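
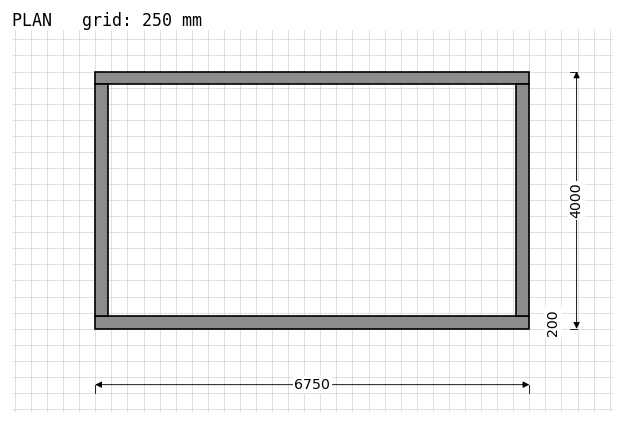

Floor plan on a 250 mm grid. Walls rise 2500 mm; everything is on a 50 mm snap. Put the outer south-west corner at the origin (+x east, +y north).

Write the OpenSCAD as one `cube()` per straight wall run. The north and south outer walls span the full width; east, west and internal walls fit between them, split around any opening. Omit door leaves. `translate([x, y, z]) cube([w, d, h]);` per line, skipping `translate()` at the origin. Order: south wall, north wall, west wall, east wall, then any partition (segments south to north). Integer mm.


cube([6750, 200, 2500]);
translate([0, 3800, 0]) cube([6750, 200, 2500]);
translate([0, 200, 0]) cube([200, 3600, 2500]);
translate([6550, 200, 0]) cube([200, 3600, 2500]);


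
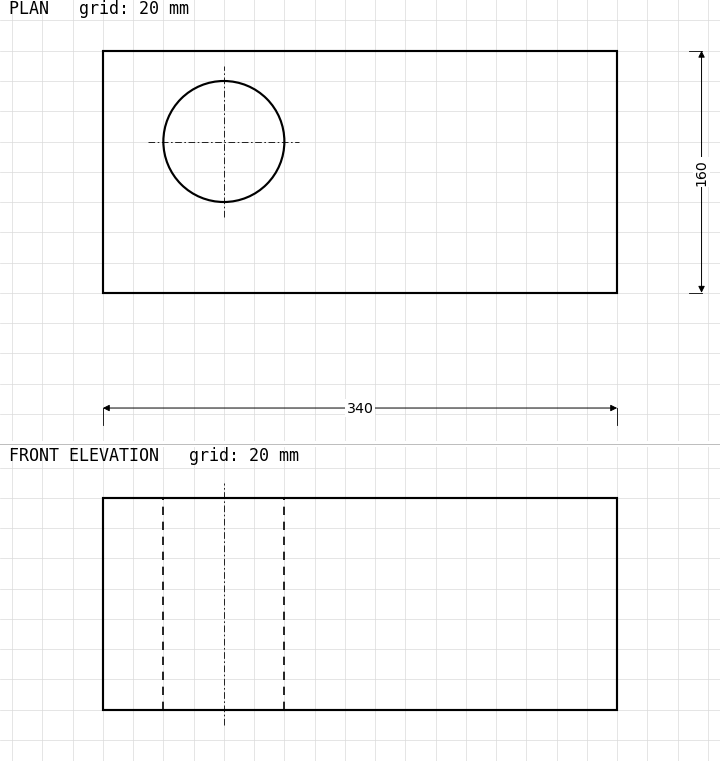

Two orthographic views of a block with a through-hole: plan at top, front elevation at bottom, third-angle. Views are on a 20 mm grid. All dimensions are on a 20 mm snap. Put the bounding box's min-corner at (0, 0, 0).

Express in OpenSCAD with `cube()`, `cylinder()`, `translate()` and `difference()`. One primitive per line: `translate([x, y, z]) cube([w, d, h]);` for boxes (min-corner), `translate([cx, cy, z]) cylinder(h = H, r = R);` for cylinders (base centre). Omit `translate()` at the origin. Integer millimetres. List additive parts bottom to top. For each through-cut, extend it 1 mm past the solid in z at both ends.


difference() {
  cube([340, 160, 140]);
  translate([80, 100, -1]) cylinder(h = 142, r = 40);
}


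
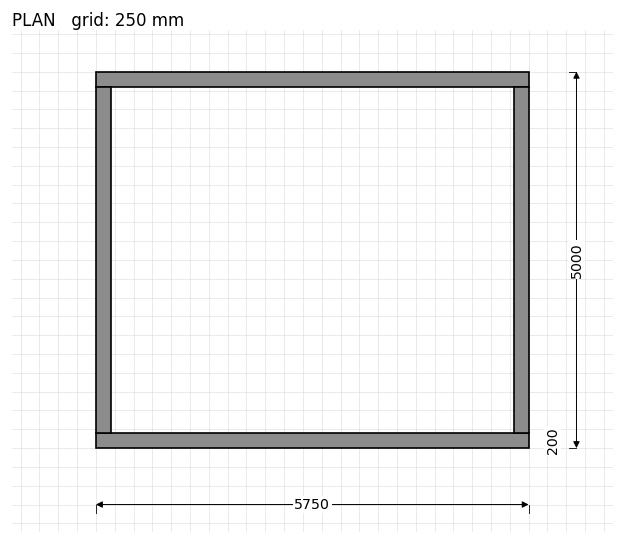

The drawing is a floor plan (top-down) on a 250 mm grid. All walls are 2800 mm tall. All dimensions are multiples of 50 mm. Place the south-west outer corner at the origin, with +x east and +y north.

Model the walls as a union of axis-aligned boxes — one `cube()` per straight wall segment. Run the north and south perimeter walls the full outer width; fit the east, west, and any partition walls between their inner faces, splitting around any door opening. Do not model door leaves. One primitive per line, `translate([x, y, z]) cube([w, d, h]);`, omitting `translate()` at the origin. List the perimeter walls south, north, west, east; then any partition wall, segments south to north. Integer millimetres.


cube([5750, 200, 2800]);
translate([0, 4800, 0]) cube([5750, 200, 2800]);
translate([0, 200, 0]) cube([200, 4600, 2800]);
translate([5550, 200, 0]) cube([200, 4600, 2800]);


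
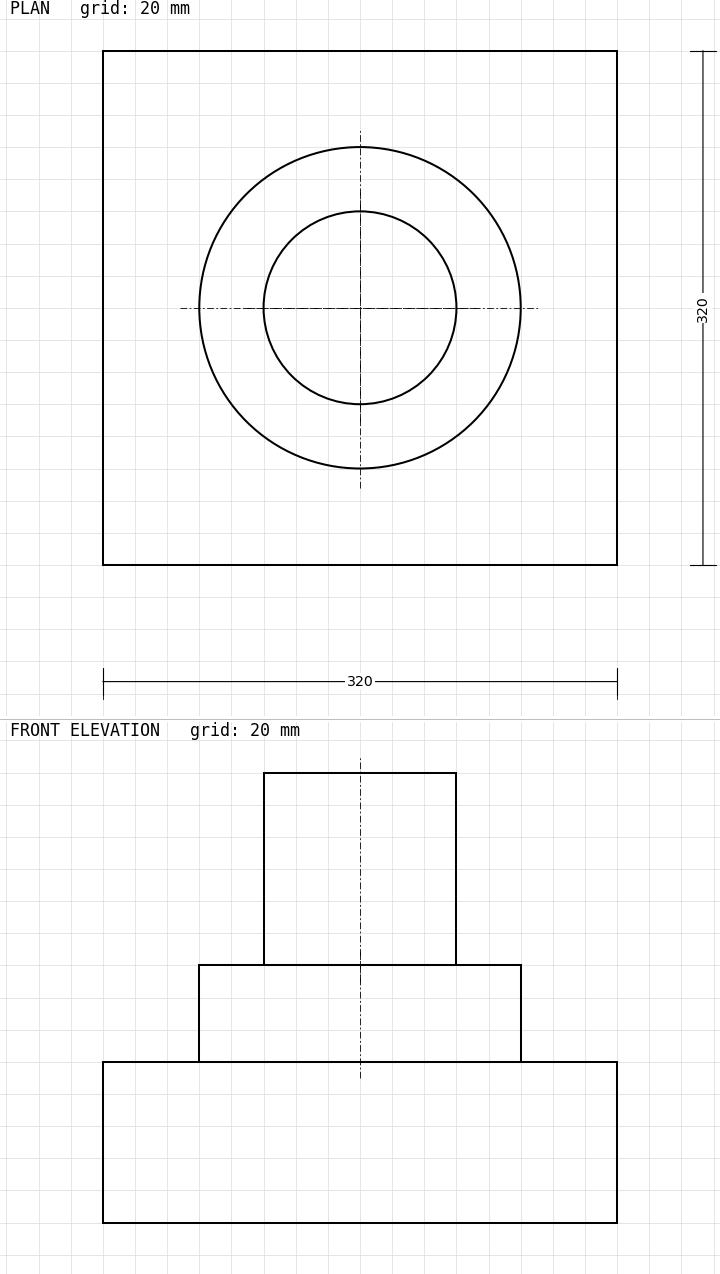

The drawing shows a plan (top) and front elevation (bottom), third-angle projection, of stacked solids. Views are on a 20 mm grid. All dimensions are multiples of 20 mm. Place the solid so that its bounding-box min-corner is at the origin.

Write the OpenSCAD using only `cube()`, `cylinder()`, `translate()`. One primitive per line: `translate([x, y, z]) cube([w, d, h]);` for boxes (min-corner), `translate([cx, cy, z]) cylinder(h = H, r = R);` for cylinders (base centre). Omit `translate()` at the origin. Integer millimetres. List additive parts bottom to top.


cube([320, 320, 100]);
translate([160, 160, 100]) cylinder(h = 60, r = 100);
translate([160, 160, 160]) cylinder(h = 120, r = 60);


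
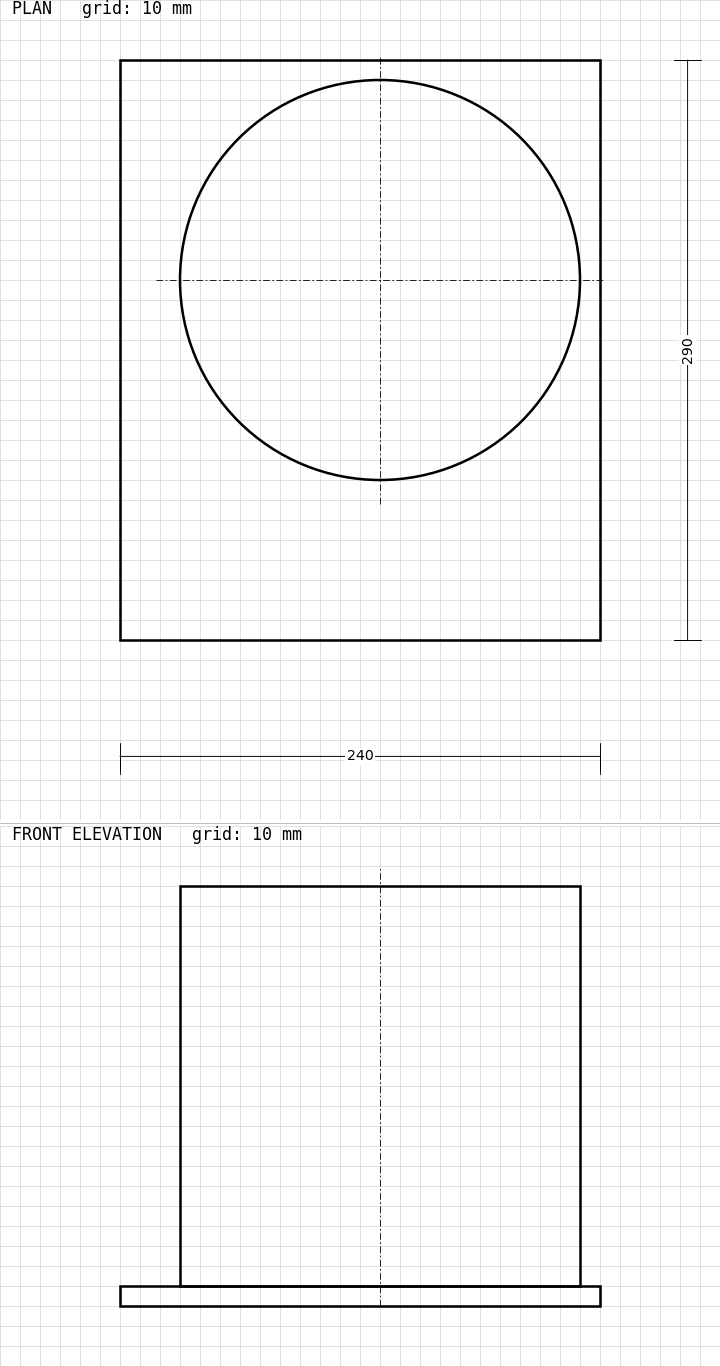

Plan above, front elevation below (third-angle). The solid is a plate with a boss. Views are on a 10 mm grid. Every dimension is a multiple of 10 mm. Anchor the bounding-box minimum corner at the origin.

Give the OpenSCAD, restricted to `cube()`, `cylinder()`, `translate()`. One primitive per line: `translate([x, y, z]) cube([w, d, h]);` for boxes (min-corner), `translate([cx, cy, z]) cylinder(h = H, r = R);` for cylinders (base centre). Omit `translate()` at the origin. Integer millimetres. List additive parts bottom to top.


cube([240, 290, 10]);
translate([130, 180, 10]) cylinder(h = 200, r = 100);


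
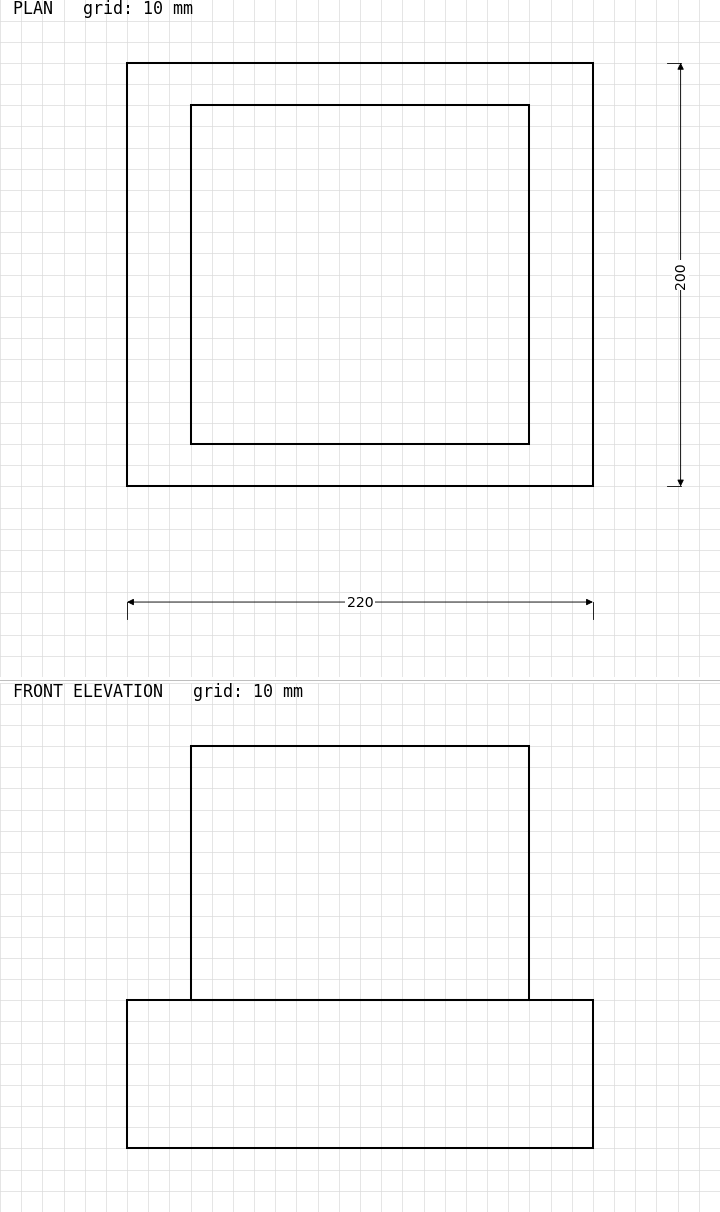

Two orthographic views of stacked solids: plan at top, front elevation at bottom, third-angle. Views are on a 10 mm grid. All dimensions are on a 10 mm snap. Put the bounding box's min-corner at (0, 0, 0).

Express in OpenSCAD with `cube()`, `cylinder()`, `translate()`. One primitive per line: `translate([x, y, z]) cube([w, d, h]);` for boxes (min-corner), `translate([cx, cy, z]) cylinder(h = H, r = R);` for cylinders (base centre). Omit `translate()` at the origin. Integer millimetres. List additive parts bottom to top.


cube([220, 200, 70]);
translate([30, 20, 70]) cube([160, 160, 120]);


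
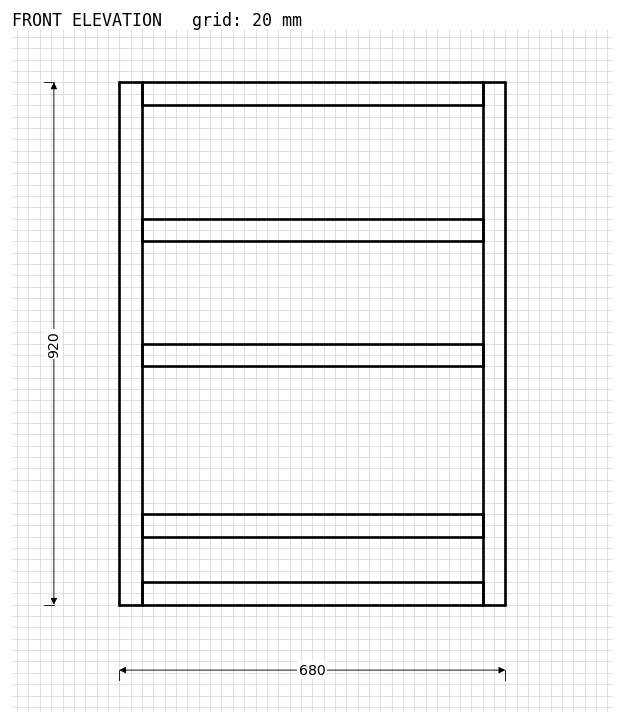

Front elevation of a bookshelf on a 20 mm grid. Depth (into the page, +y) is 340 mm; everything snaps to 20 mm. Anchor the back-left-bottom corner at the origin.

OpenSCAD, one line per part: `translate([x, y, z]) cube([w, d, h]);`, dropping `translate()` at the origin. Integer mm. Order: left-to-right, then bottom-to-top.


cube([40, 340, 920]);
translate([40, 0, 0]) cube([600, 340, 40]);
translate([40, 0, 120]) cube([600, 340, 40]);
translate([40, 0, 420]) cube([600, 340, 40]);
translate([40, 0, 640]) cube([600, 340, 40]);
translate([40, 0, 880]) cube([600, 340, 40]);
translate([640, 0, 0]) cube([40, 340, 920]);


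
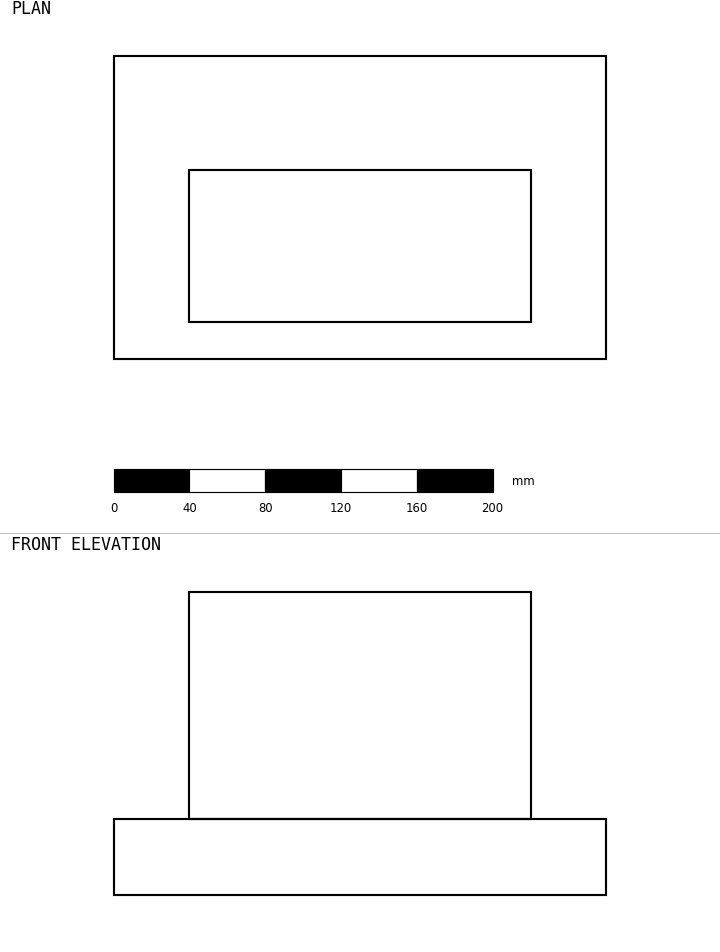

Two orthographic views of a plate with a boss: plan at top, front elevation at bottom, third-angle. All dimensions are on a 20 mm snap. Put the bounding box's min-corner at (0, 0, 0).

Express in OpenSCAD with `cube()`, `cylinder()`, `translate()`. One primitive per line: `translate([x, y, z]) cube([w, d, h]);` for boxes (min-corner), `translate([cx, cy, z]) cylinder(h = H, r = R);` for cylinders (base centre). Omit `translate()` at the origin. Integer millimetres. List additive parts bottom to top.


cube([260, 160, 40]);
translate([40, 20, 40]) cube([180, 80, 120]);


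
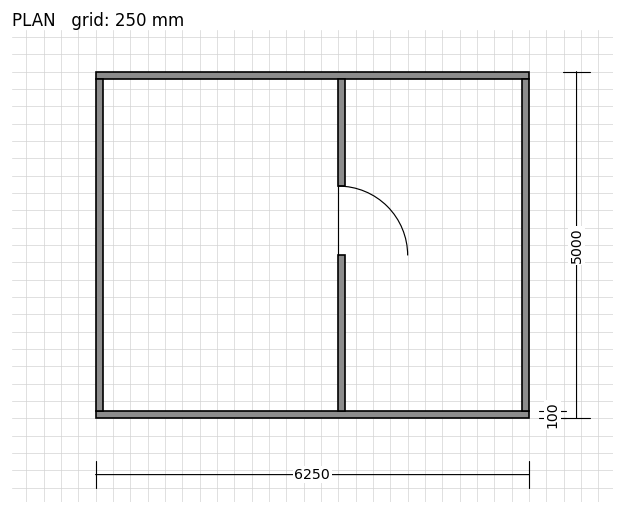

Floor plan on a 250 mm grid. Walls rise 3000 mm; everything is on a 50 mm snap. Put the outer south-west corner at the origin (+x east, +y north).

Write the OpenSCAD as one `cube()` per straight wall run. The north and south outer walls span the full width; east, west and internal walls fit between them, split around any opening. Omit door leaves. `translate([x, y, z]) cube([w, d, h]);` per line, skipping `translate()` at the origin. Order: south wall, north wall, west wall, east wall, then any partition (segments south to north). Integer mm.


cube([6250, 100, 3000]);
translate([0, 4900, 0]) cube([6250, 100, 3000]);
translate([0, 100, 0]) cube([100, 4800, 3000]);
translate([6150, 100, 0]) cube([100, 4800, 3000]);
translate([3500, 100, 0]) cube([100, 2250, 3000]);
translate([3500, 3350, 0]) cube([100, 1550, 3000]);


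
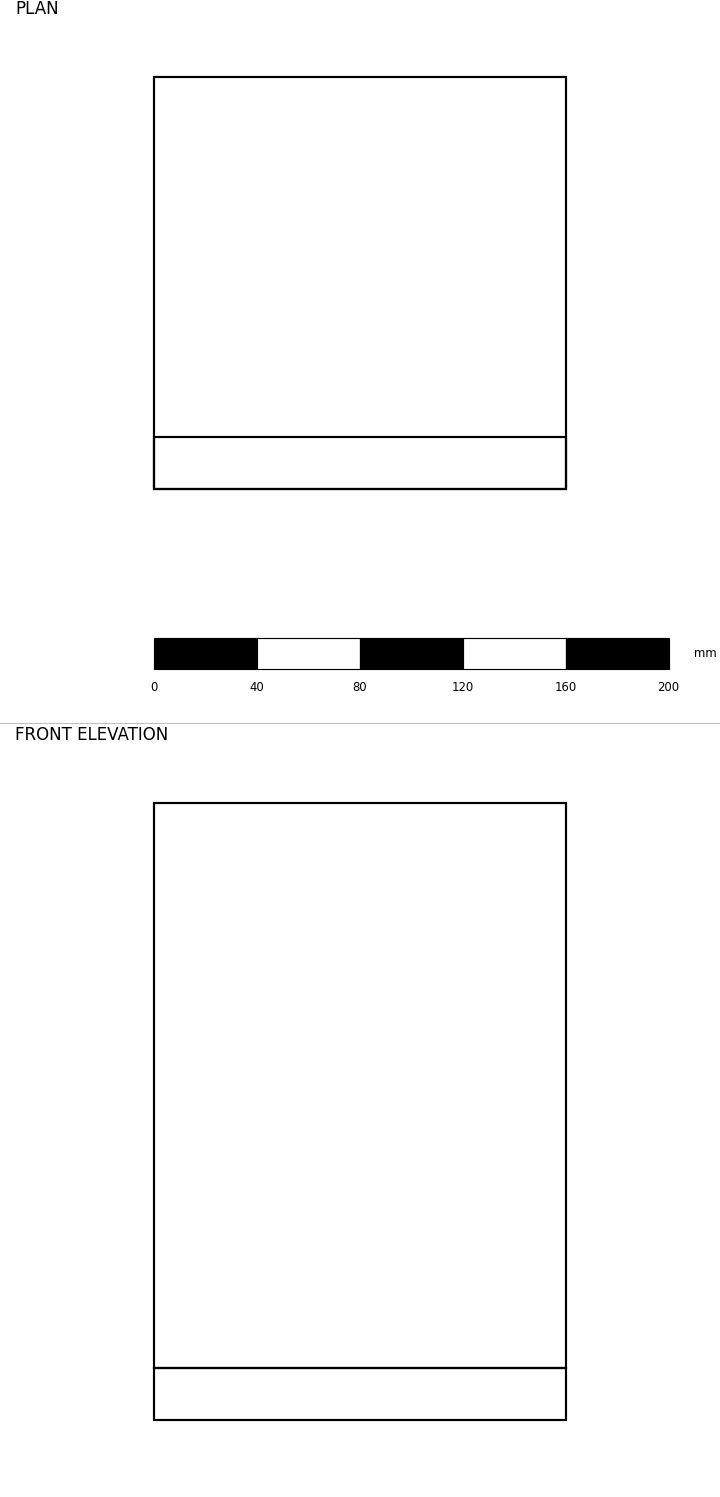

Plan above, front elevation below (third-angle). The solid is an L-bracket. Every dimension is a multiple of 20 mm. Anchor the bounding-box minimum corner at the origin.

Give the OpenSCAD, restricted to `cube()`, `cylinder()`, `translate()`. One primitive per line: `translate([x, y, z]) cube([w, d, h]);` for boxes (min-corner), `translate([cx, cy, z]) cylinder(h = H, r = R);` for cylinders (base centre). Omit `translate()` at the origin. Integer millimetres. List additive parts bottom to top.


cube([160, 160, 20]);
translate([0, 0, 20]) cube([160, 20, 220]);


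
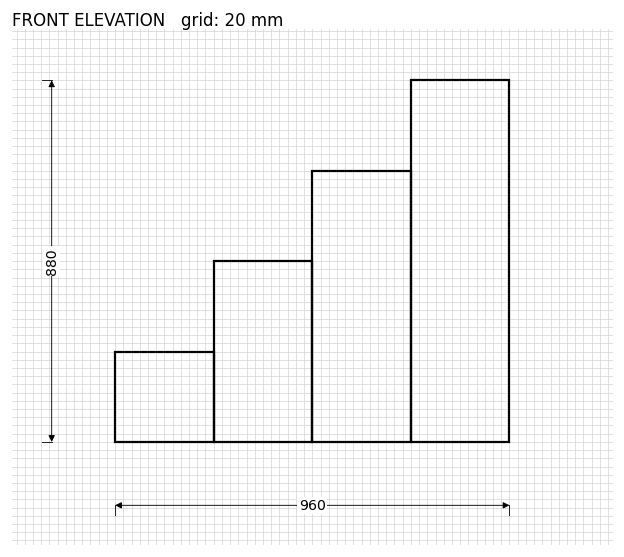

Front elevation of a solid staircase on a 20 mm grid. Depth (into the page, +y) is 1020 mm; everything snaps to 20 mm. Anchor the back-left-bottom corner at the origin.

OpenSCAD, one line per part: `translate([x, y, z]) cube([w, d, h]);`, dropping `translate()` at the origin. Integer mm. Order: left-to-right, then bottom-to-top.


cube([240, 1020, 220]);
translate([240, 0, 0]) cube([240, 1020, 440]);
translate([480, 0, 0]) cube([240, 1020, 660]);
translate([720, 0, 0]) cube([240, 1020, 880]);


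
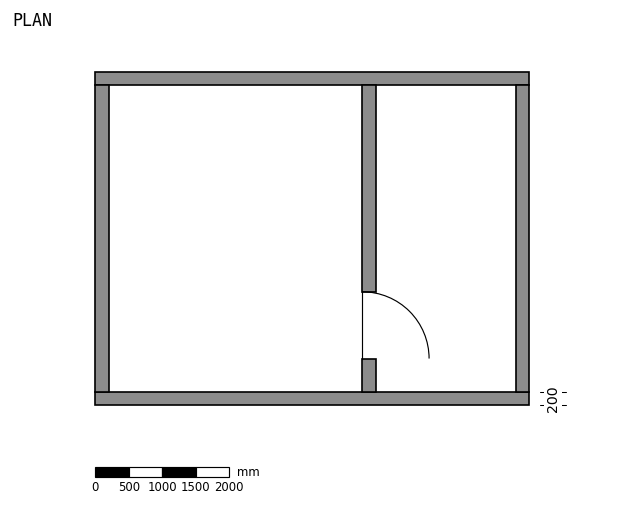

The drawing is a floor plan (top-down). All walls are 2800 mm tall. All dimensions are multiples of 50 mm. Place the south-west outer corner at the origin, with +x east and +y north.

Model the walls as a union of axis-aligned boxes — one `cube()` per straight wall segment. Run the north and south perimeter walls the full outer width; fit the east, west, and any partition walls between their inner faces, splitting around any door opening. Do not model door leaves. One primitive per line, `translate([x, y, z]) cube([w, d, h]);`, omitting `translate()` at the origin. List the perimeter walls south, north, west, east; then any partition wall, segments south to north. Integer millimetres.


cube([6500, 200, 2800]);
translate([0, 4800, 0]) cube([6500, 200, 2800]);
translate([0, 200, 0]) cube([200, 4600, 2800]);
translate([6300, 200, 0]) cube([200, 4600, 2800]);
translate([4000, 200, 0]) cube([200, 500, 2800]);
translate([4000, 1700, 0]) cube([200, 3100, 2800]);


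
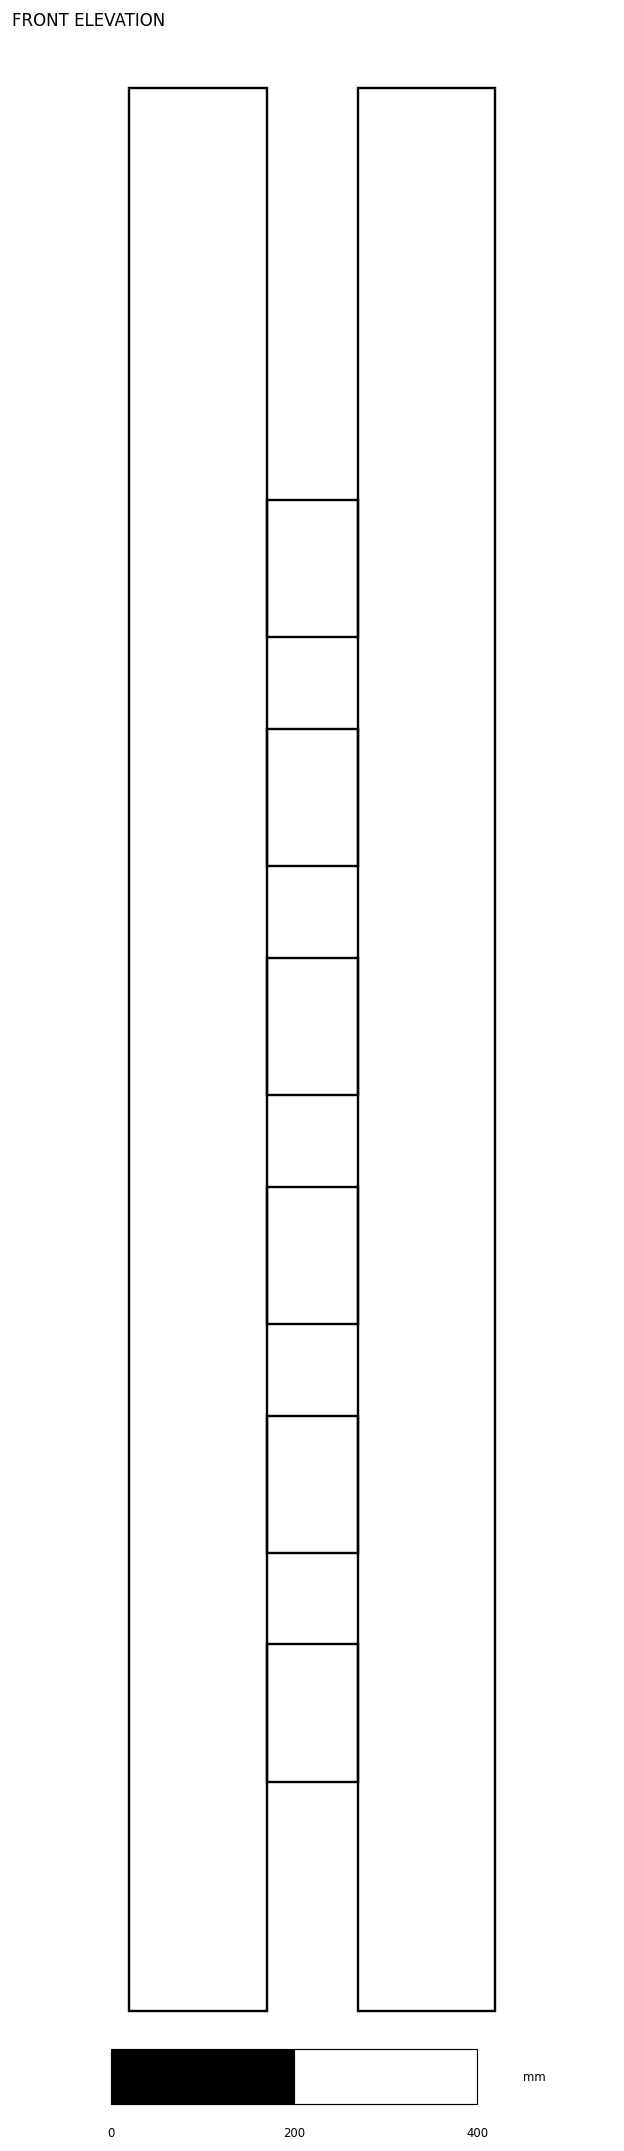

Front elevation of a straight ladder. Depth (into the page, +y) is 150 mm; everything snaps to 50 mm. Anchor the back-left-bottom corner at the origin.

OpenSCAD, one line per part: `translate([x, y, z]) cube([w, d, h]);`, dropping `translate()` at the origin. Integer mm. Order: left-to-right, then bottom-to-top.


cube([150, 150, 2100]);
translate([150, 0, 250]) cube([100, 150, 150]);
translate([150, 0, 500]) cube([100, 150, 150]);
translate([150, 0, 750]) cube([100, 150, 150]);
translate([150, 0, 1000]) cube([100, 150, 150]);
translate([150, 0, 1250]) cube([100, 150, 150]);
translate([150, 0, 1500]) cube([100, 150, 150]);
translate([250, 0, 0]) cube([150, 150, 2100]);


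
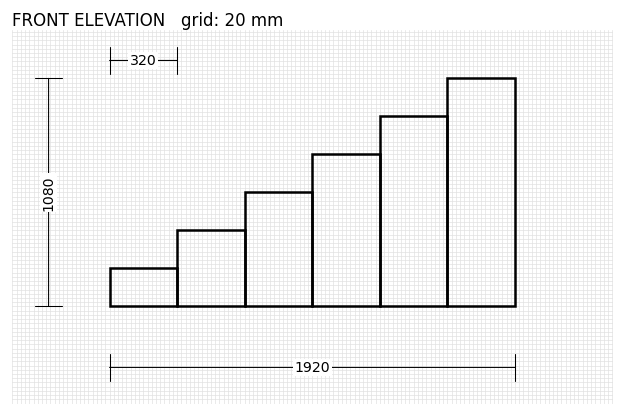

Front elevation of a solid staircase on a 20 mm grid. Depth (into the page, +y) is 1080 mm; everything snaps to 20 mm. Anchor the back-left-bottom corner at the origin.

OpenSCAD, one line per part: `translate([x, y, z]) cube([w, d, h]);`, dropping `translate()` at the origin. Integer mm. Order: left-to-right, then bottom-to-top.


cube([320, 1080, 180]);
translate([320, 0, 0]) cube([320, 1080, 360]);
translate([640, 0, 0]) cube([320, 1080, 540]);
translate([960, 0, 0]) cube([320, 1080, 720]);
translate([1280, 0, 0]) cube([320, 1080, 900]);
translate([1600, 0, 0]) cube([320, 1080, 1080]);


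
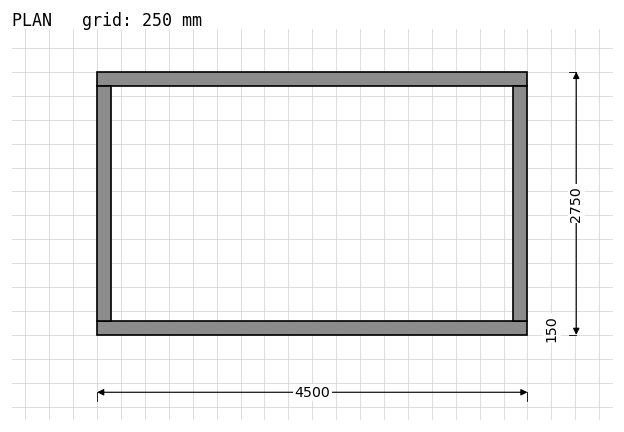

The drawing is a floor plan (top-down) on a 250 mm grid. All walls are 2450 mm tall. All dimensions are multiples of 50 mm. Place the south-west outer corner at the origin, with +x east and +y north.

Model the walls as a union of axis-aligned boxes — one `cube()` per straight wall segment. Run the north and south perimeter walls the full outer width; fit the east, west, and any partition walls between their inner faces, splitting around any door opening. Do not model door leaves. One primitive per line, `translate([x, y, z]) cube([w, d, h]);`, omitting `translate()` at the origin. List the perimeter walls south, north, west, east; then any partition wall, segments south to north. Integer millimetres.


cube([4500, 150, 2450]);
translate([0, 2600, 0]) cube([4500, 150, 2450]);
translate([0, 150, 0]) cube([150, 2450, 2450]);
translate([4350, 150, 0]) cube([150, 2450, 2450]);


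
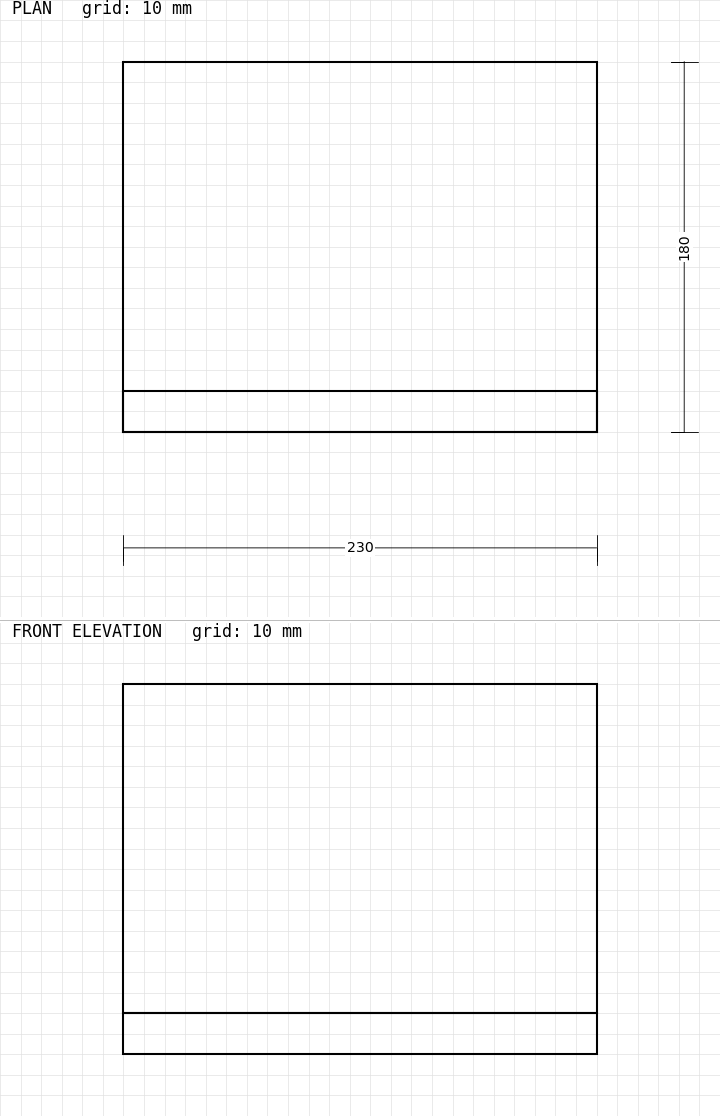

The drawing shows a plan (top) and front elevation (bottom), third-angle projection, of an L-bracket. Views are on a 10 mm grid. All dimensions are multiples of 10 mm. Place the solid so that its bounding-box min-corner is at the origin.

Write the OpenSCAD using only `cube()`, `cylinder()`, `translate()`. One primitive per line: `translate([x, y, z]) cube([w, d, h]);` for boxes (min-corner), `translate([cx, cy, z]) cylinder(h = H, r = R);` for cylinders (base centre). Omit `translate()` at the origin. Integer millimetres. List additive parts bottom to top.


cube([230, 180, 20]);
translate([0, 0, 20]) cube([230, 20, 160]);


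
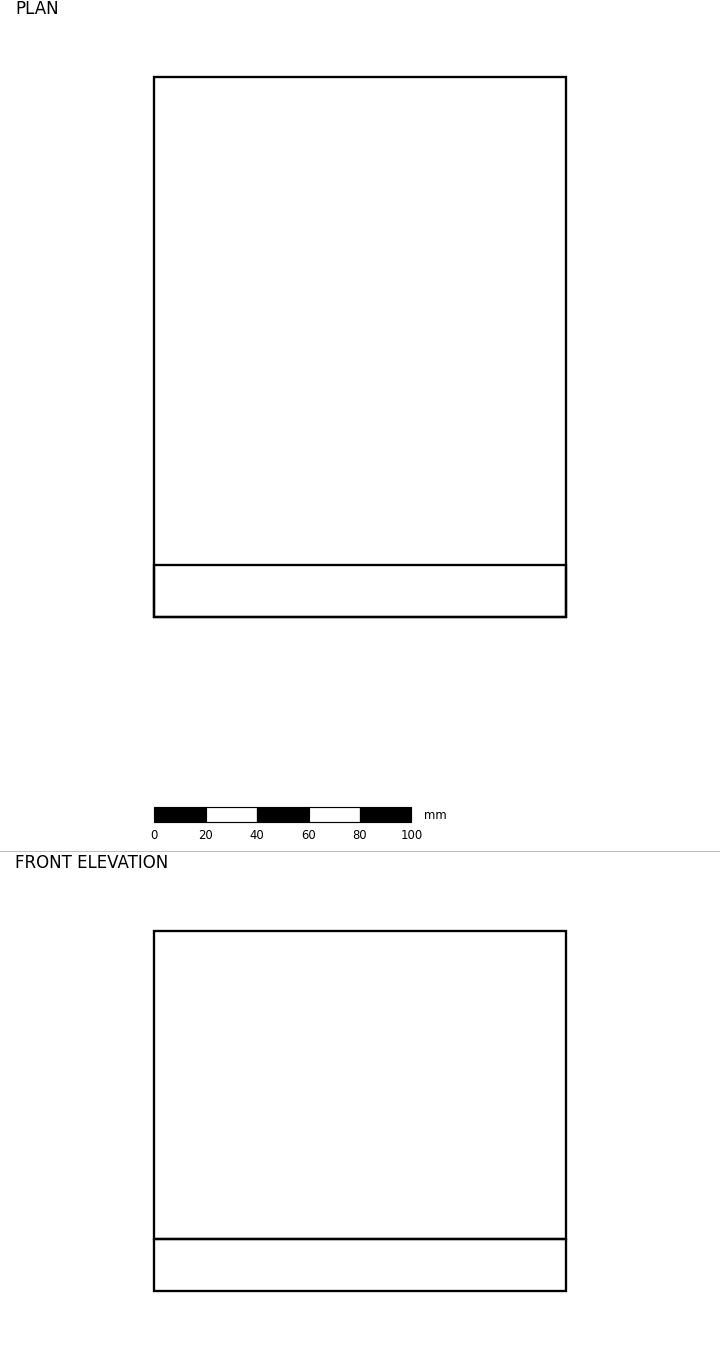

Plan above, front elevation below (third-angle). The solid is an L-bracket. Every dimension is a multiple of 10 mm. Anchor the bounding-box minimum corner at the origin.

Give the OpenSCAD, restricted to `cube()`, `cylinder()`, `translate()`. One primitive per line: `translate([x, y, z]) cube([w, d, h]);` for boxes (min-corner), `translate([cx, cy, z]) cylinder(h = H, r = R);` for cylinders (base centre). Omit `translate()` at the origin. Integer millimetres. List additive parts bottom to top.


cube([160, 210, 20]);
translate([0, 0, 20]) cube([160, 20, 120]);


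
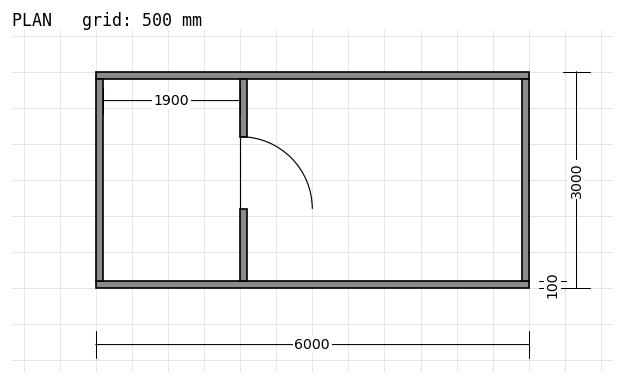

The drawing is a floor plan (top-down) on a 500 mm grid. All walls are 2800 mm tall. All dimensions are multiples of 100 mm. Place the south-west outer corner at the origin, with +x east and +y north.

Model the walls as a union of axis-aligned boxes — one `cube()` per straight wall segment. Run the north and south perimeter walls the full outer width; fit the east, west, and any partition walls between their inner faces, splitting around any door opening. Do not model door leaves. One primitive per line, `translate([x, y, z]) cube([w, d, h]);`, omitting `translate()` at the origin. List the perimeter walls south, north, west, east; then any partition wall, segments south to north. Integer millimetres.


cube([6000, 100, 2800]);
translate([0, 2900, 0]) cube([6000, 100, 2800]);
translate([0, 100, 0]) cube([100, 2800, 2800]);
translate([5900, 100, 0]) cube([100, 2800, 2800]);
translate([2000, 100, 0]) cube([100, 1000, 2800]);
translate([2000, 2100, 0]) cube([100, 800, 2800]);


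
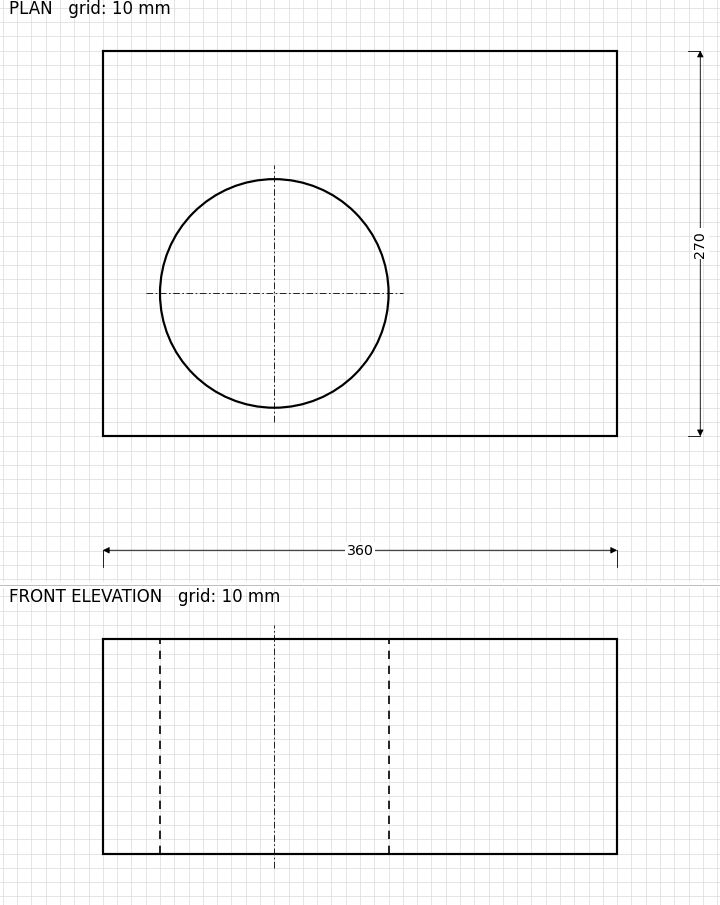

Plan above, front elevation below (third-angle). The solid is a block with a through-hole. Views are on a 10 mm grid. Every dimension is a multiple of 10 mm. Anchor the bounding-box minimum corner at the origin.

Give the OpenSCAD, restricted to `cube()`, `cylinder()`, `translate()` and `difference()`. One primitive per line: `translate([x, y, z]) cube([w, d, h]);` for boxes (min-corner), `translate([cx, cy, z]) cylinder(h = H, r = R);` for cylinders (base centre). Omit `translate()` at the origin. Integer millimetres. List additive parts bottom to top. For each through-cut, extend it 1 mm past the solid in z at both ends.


difference() {
  cube([360, 270, 150]);
  translate([120, 100, -1]) cylinder(h = 152, r = 80);
}


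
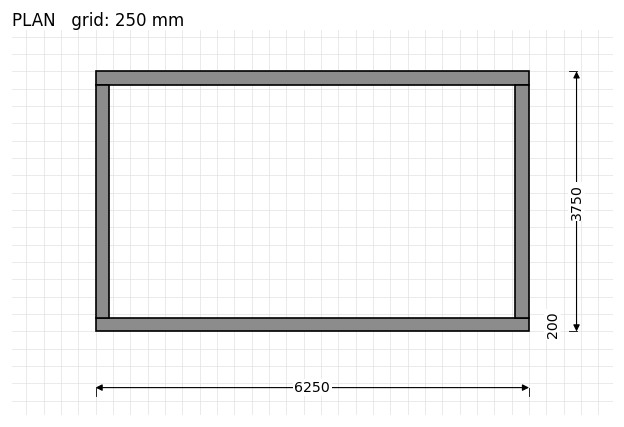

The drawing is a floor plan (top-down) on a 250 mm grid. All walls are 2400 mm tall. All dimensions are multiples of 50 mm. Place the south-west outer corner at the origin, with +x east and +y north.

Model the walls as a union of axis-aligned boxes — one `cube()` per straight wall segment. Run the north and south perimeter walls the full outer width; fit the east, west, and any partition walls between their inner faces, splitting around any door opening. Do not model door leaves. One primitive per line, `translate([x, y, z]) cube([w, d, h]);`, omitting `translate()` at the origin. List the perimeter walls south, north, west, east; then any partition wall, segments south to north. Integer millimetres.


cube([6250, 200, 2400]);
translate([0, 3550, 0]) cube([6250, 200, 2400]);
translate([0, 200, 0]) cube([200, 3350, 2400]);
translate([6050, 200, 0]) cube([200, 3350, 2400]);


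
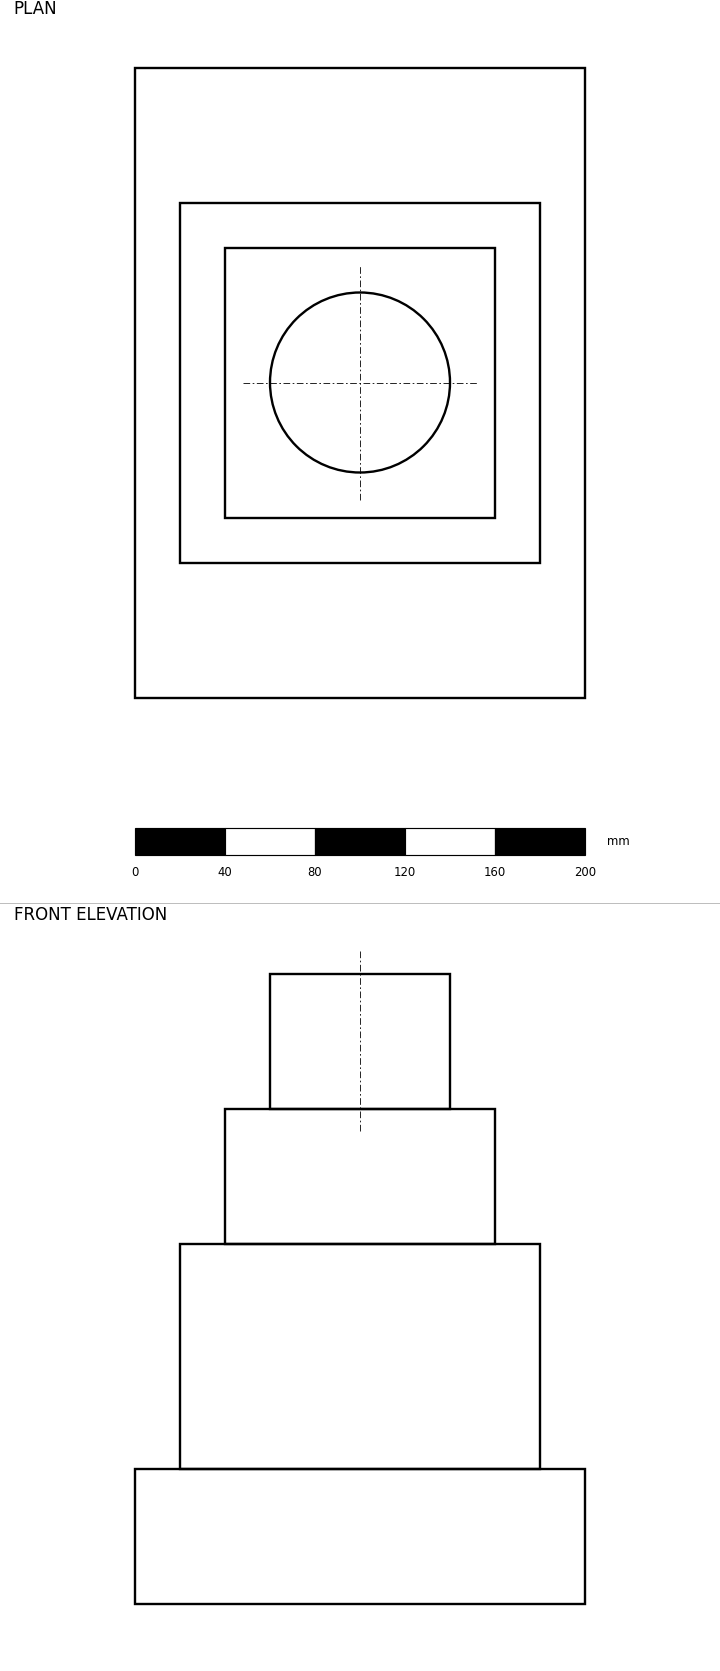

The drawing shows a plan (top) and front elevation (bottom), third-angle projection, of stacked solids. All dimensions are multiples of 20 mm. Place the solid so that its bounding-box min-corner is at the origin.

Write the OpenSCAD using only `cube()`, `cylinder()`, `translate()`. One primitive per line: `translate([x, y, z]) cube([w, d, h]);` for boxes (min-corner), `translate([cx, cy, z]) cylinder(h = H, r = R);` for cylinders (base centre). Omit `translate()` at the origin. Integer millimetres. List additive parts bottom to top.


cube([200, 280, 60]);
translate([20, 60, 60]) cube([160, 160, 100]);
translate([40, 80, 160]) cube([120, 120, 60]);
translate([100, 140, 220]) cylinder(h = 60, r = 40);


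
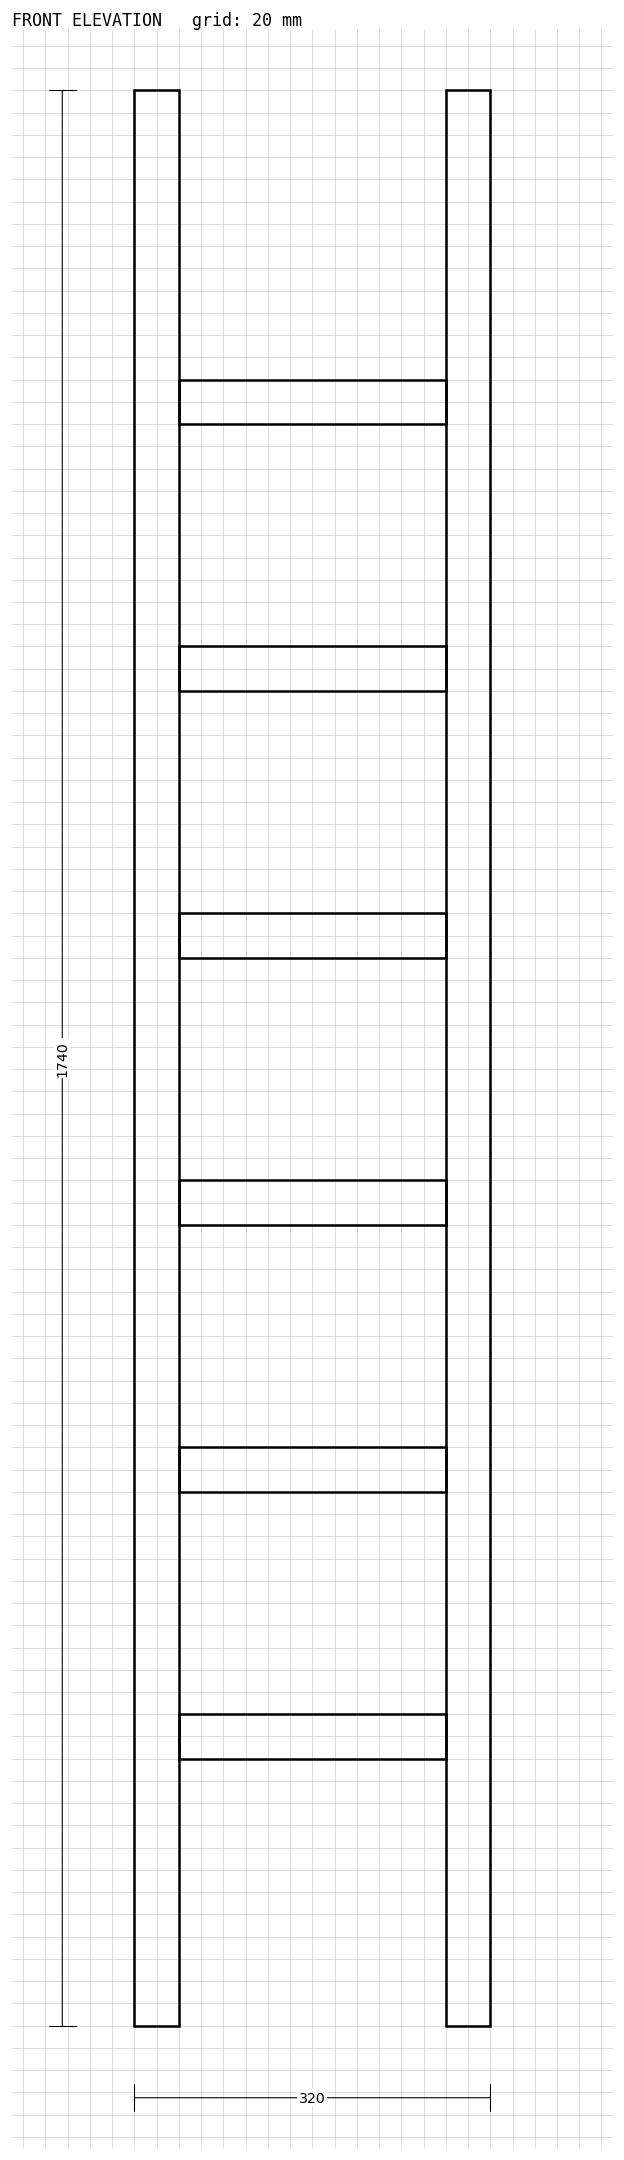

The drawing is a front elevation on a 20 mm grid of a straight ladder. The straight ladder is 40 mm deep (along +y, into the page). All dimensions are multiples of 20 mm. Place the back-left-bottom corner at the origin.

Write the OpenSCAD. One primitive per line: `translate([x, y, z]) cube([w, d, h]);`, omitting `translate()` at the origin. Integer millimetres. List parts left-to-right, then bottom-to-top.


cube([40, 40, 1740]);
translate([40, 0, 240]) cube([240, 40, 40]);
translate([40, 0, 480]) cube([240, 40, 40]);
translate([40, 0, 720]) cube([240, 40, 40]);
translate([40, 0, 960]) cube([240, 40, 40]);
translate([40, 0, 1200]) cube([240, 40, 40]);
translate([40, 0, 1440]) cube([240, 40, 40]);
translate([280, 0, 0]) cube([40, 40, 1740]);


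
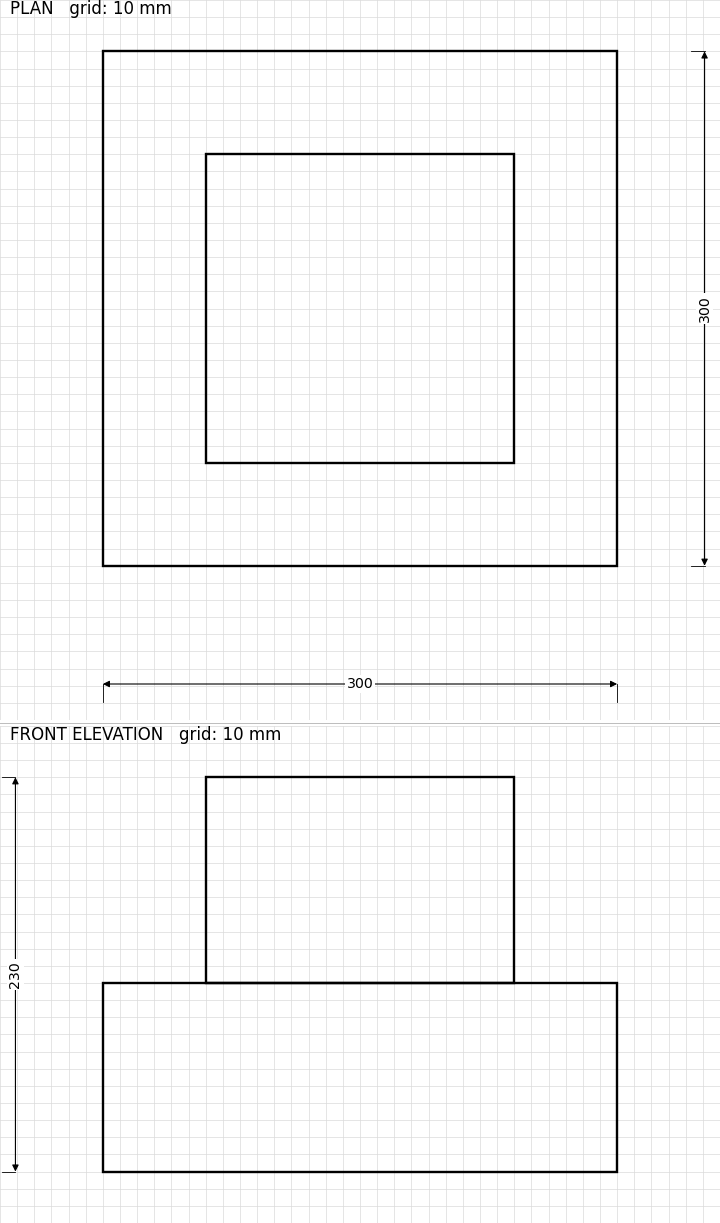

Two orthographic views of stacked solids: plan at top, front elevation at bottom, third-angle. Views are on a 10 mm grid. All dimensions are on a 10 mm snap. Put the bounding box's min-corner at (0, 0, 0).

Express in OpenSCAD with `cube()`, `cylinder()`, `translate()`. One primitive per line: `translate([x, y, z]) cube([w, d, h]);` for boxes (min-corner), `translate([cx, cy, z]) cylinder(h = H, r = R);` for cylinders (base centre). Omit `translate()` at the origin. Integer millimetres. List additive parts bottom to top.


cube([300, 300, 110]);
translate([60, 60, 110]) cube([180, 180, 120]);


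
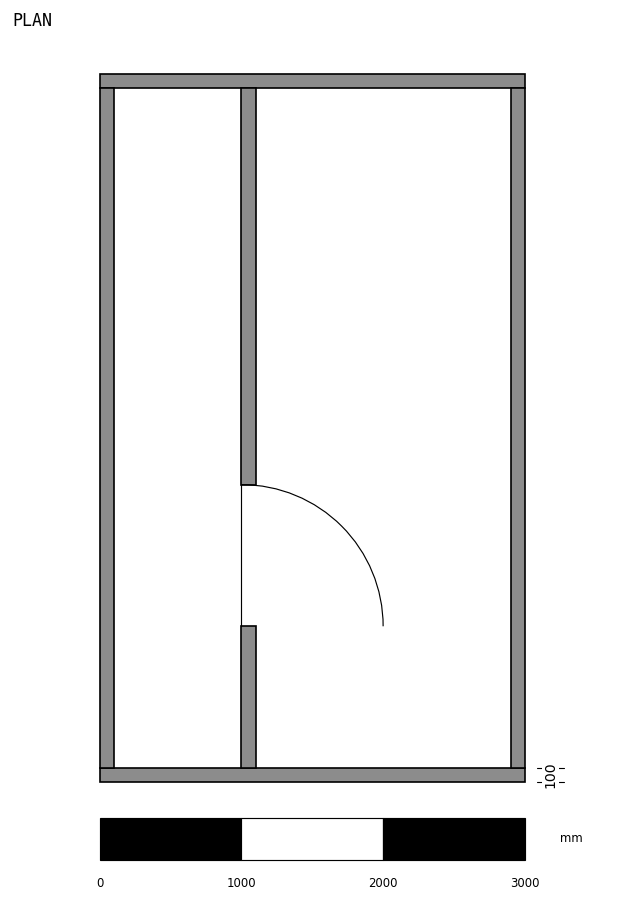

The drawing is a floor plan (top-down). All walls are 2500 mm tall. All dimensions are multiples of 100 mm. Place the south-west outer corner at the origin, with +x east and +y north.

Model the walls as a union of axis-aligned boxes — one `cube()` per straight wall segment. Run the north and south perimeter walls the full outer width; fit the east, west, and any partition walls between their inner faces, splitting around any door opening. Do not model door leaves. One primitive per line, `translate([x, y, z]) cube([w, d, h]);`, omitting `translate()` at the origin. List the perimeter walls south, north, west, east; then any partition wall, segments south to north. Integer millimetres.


cube([3000, 100, 2500]);
translate([0, 4900, 0]) cube([3000, 100, 2500]);
translate([0, 100, 0]) cube([100, 4800, 2500]);
translate([2900, 100, 0]) cube([100, 4800, 2500]);
translate([1000, 100, 0]) cube([100, 1000, 2500]);
translate([1000, 2100, 0]) cube([100, 2800, 2500]);


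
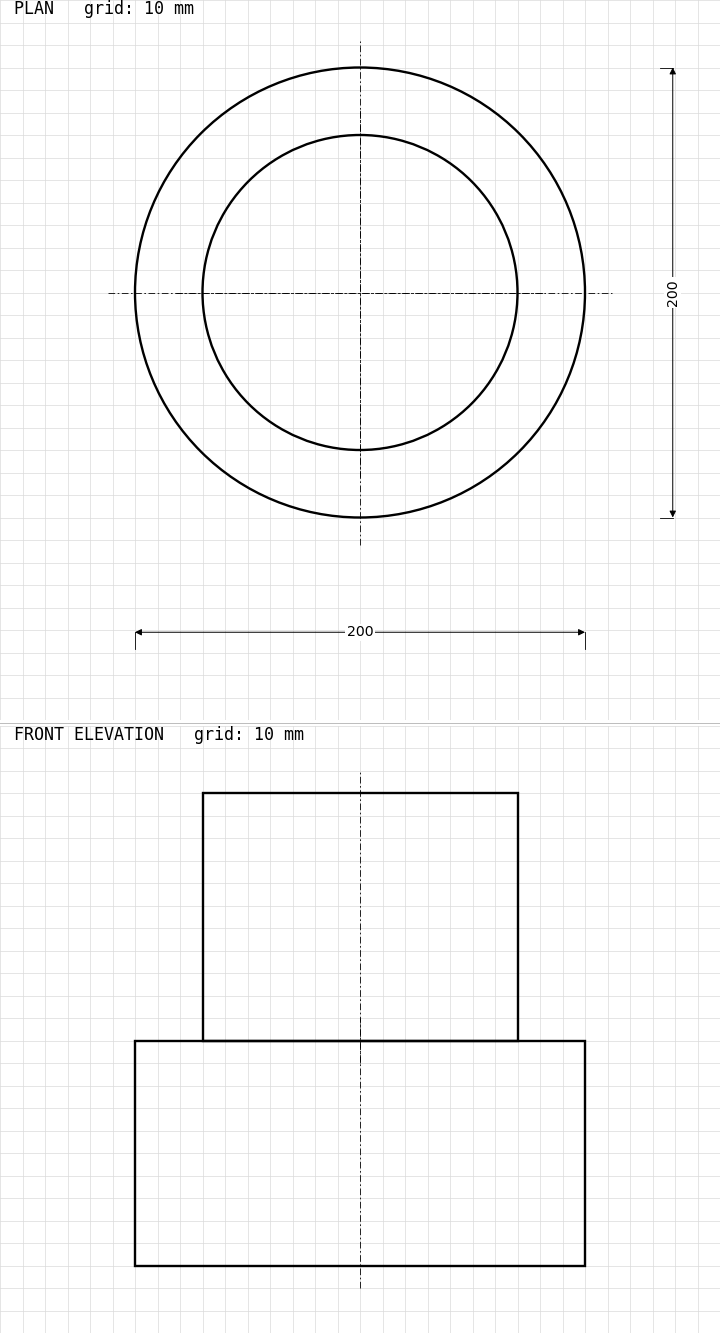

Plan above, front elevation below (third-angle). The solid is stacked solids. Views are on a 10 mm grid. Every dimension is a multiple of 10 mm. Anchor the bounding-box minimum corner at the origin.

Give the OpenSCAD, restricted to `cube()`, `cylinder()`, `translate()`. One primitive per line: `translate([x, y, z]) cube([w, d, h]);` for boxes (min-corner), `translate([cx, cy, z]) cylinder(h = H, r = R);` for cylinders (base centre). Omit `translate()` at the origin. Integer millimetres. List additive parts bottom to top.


translate([100, 100, 0]) cylinder(h = 100, r = 100);
translate([100, 100, 100]) cylinder(h = 110, r = 70);


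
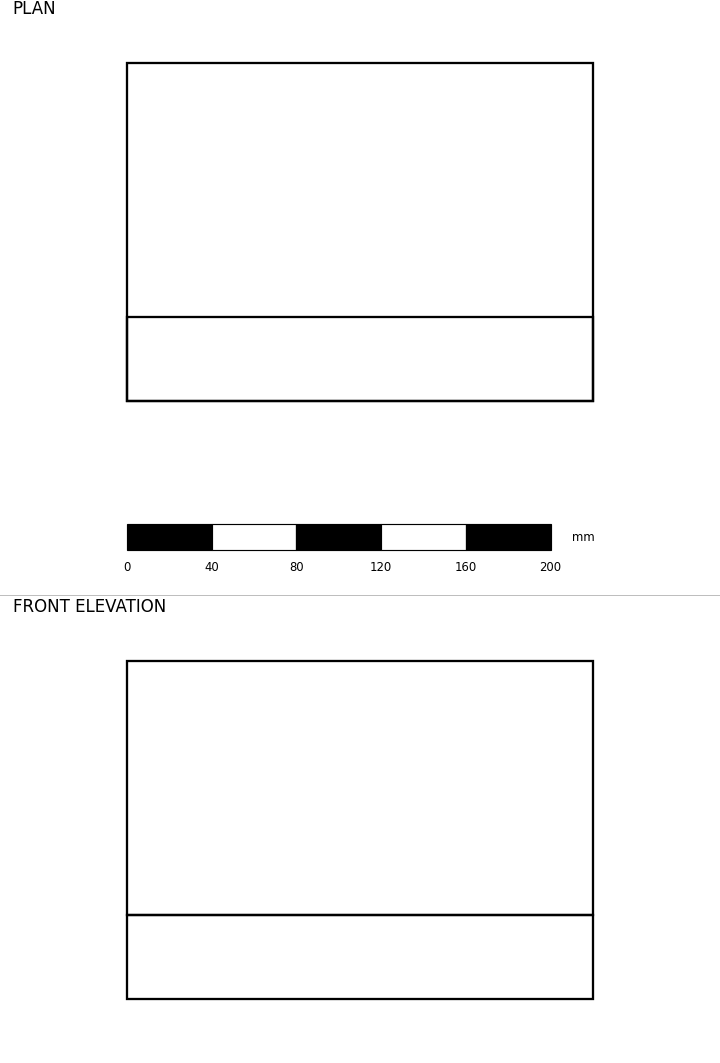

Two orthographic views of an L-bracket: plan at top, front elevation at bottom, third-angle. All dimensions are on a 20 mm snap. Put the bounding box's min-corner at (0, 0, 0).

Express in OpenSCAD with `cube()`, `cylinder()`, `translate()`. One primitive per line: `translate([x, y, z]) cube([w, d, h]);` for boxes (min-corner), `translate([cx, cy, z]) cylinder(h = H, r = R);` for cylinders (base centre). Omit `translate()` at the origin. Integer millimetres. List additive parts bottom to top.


cube([220, 160, 40]);
translate([0, 0, 40]) cube([220, 40, 120]);


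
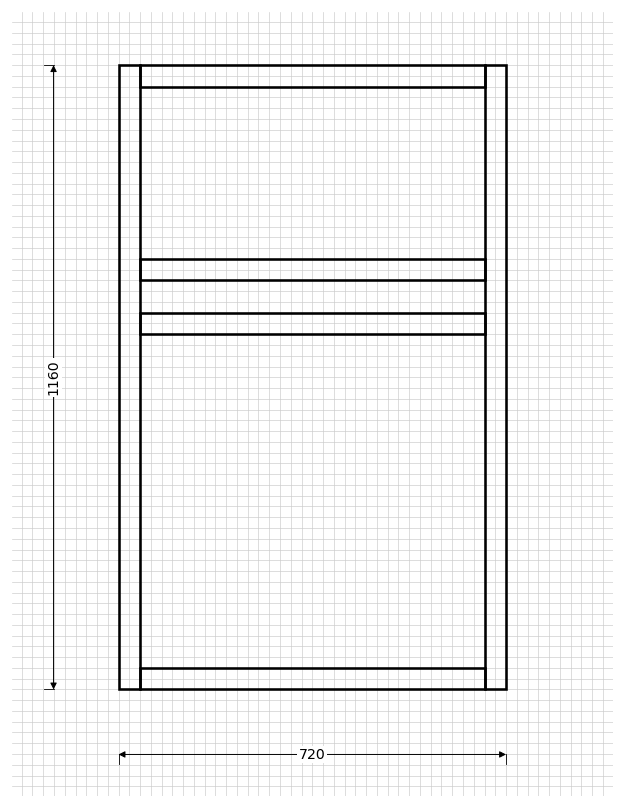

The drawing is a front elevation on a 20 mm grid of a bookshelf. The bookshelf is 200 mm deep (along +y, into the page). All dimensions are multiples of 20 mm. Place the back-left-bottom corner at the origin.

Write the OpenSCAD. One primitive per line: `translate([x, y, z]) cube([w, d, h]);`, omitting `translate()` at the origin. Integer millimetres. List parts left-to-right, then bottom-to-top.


cube([40, 200, 1160]);
translate([40, 0, 0]) cube([640, 200, 40]);
translate([40, 0, 660]) cube([640, 200, 40]);
translate([40, 0, 760]) cube([640, 200, 40]);
translate([40, 0, 1120]) cube([640, 200, 40]);
translate([680, 0, 0]) cube([40, 200, 1160]);


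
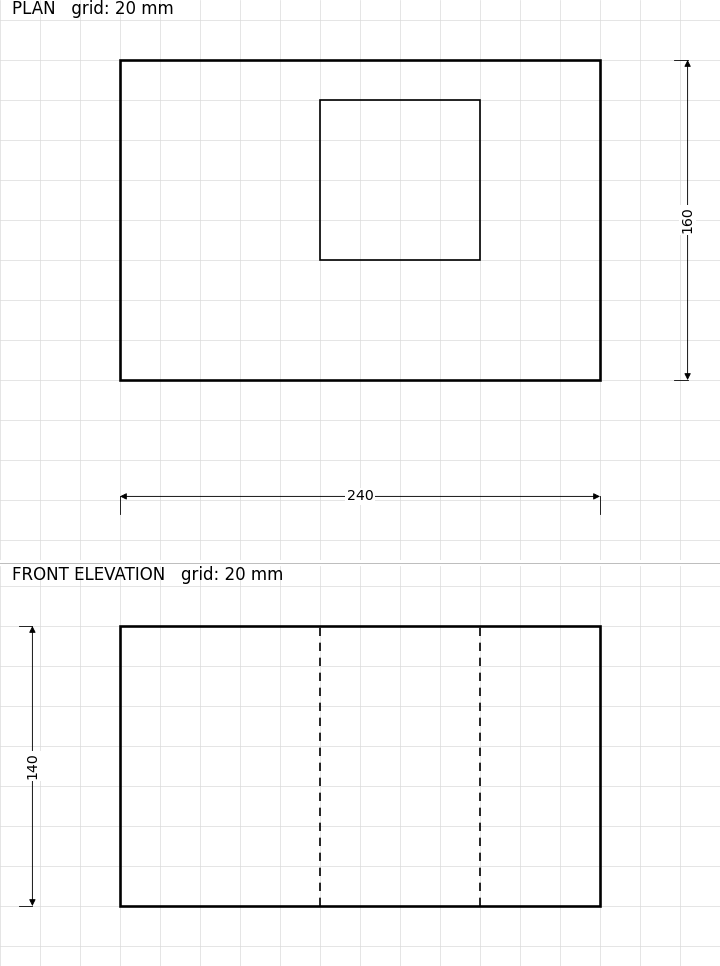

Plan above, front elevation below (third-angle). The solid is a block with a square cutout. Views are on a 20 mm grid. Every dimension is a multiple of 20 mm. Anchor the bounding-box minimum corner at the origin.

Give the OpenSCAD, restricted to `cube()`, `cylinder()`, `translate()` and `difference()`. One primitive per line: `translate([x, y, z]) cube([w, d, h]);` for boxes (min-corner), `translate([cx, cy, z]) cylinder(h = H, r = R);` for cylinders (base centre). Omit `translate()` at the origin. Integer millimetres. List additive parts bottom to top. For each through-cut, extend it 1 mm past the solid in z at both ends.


difference() {
  cube([240, 160, 140]);
  translate([100, 60, -1]) cube([80, 80, 142]);
}


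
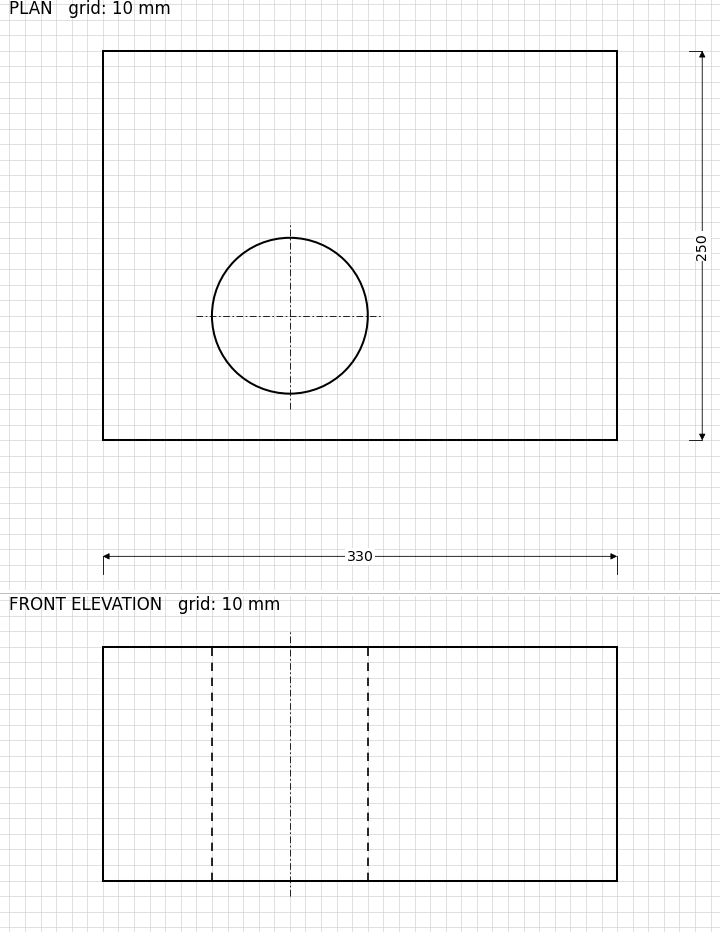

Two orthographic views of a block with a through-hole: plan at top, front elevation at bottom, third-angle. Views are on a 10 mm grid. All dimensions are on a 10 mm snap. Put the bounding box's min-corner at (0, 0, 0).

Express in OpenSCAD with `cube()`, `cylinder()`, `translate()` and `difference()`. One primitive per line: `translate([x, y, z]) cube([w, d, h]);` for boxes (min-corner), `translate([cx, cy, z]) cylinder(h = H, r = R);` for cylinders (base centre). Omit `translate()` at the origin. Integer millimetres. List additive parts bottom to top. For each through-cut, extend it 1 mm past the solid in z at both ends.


difference() {
  cube([330, 250, 150]);
  translate([120, 80, -1]) cylinder(h = 152, r = 50);
}


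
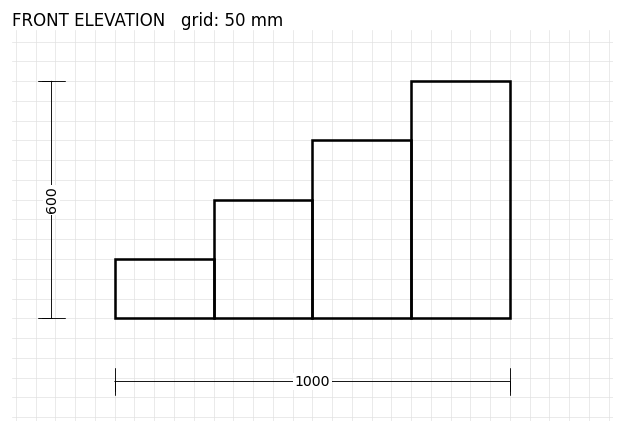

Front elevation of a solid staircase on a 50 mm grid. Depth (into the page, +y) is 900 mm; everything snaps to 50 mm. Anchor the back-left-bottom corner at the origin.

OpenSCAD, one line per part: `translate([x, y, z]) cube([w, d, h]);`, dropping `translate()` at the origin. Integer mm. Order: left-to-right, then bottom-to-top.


cube([250, 900, 150]);
translate([250, 0, 0]) cube([250, 900, 300]);
translate([500, 0, 0]) cube([250, 900, 450]);
translate([750, 0, 0]) cube([250, 900, 600]);


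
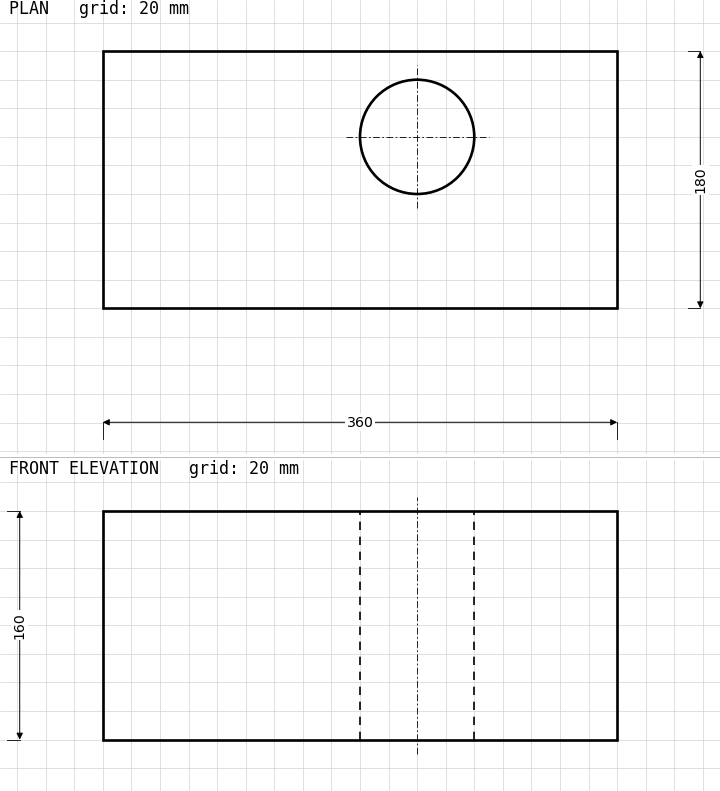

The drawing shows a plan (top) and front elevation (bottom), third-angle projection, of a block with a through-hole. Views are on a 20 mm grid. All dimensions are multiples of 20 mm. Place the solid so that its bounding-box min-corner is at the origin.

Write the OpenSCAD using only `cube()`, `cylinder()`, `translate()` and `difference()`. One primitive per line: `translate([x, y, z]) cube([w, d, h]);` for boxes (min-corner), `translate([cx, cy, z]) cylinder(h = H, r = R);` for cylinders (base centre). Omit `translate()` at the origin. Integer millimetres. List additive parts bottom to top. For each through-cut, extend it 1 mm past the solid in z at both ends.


difference() {
  cube([360, 180, 160]);
  translate([220, 120, -1]) cylinder(h = 162, r = 40);
}


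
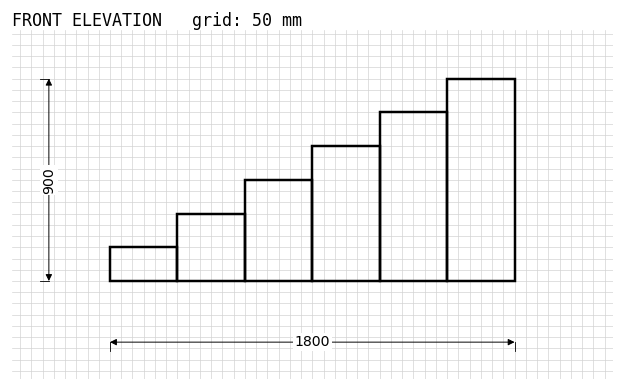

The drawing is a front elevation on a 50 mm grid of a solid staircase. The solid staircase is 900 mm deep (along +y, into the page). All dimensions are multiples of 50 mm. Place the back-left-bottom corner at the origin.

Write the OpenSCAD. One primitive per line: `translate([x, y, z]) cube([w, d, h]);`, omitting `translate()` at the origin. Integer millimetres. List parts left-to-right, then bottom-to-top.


cube([300, 900, 150]);
translate([300, 0, 0]) cube([300, 900, 300]);
translate([600, 0, 0]) cube([300, 900, 450]);
translate([900, 0, 0]) cube([300, 900, 600]);
translate([1200, 0, 0]) cube([300, 900, 750]);
translate([1500, 0, 0]) cube([300, 900, 900]);


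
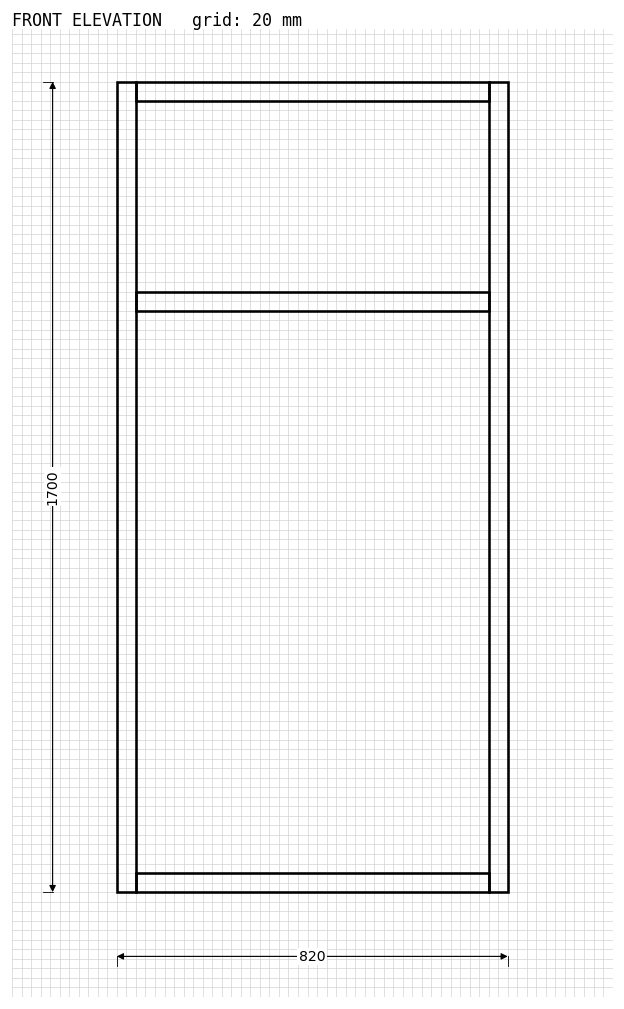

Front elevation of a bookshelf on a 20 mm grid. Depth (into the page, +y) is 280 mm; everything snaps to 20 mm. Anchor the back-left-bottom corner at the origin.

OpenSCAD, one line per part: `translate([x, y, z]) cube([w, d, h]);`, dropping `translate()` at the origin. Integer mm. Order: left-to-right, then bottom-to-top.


cube([40, 280, 1700]);
translate([40, 0, 0]) cube([740, 280, 40]);
translate([40, 0, 1220]) cube([740, 280, 40]);
translate([40, 0, 1660]) cube([740, 280, 40]);
translate([780, 0, 0]) cube([40, 280, 1700]);


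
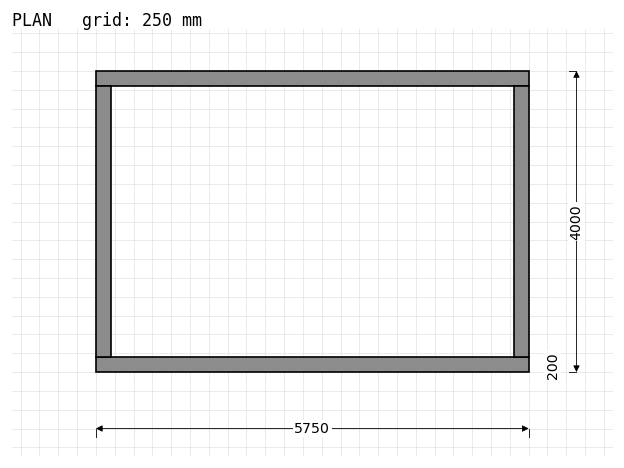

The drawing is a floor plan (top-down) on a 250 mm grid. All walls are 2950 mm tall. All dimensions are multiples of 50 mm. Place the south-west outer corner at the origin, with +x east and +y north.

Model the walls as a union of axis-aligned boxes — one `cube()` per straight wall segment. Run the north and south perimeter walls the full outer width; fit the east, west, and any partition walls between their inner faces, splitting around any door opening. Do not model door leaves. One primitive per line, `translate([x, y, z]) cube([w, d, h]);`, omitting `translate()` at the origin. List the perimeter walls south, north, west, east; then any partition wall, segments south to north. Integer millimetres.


cube([5750, 200, 2950]);
translate([0, 3800, 0]) cube([5750, 200, 2950]);
translate([0, 200, 0]) cube([200, 3600, 2950]);
translate([5550, 200, 0]) cube([200, 3600, 2950]);


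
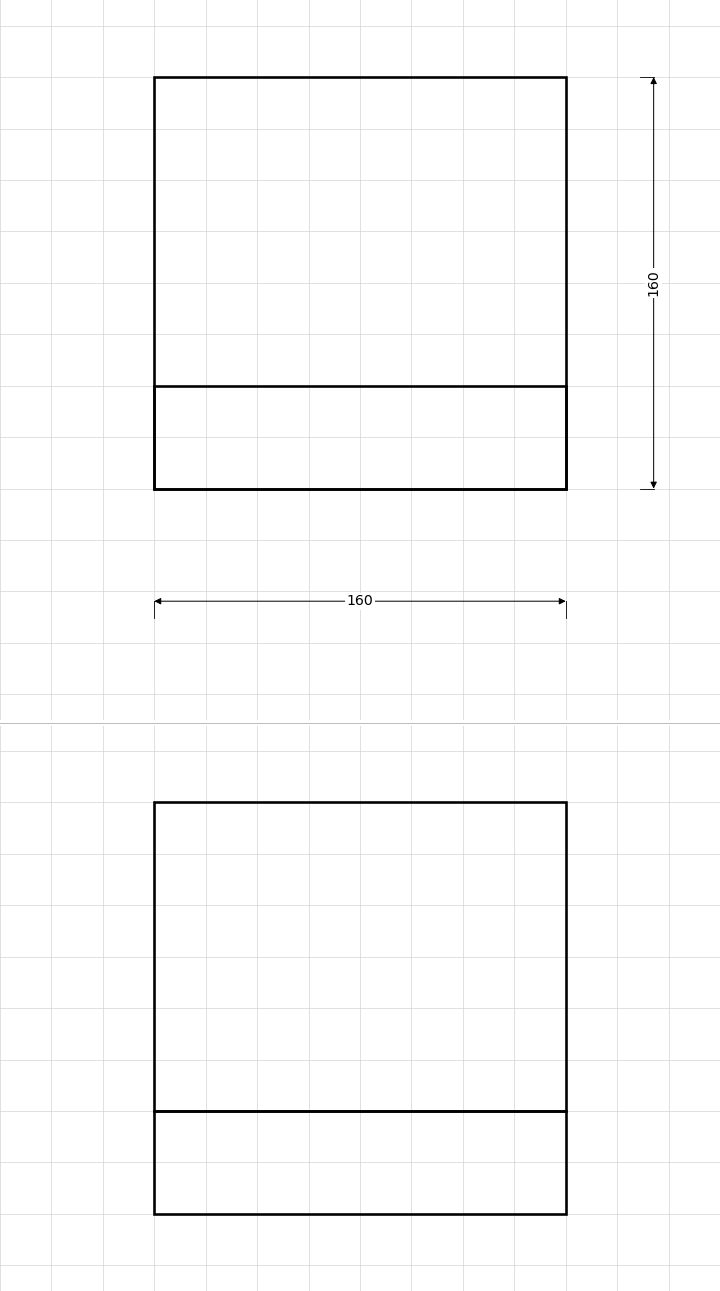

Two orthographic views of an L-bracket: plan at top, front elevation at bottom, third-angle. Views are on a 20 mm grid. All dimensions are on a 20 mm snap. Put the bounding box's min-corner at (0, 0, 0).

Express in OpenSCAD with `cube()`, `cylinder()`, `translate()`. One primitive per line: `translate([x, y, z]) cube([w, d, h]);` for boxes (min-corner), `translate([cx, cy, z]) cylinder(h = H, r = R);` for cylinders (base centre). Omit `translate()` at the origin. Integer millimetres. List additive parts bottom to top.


cube([160, 160, 40]);
translate([0, 0, 40]) cube([160, 40, 120]);
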